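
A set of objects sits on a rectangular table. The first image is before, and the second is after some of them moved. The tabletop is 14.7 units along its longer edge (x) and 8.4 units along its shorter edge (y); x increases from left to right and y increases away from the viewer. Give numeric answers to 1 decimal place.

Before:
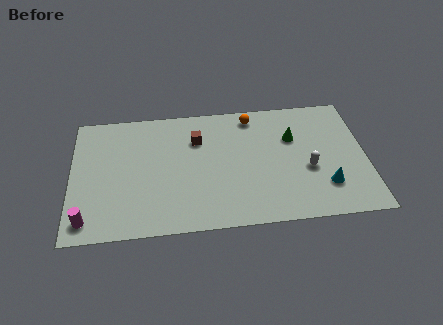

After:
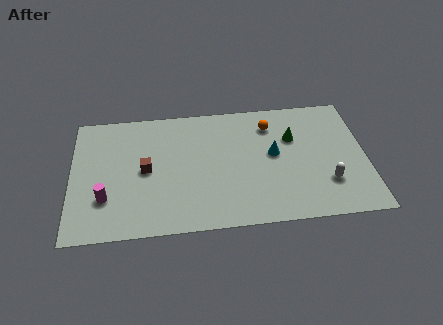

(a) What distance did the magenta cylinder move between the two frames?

1.6

The magenta cylinder moved from about (0.8, 1.2) to (1.7, 2.5), a distance of √(0.9² + 1.3²) ≈ 1.6.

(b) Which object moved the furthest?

the cyan cone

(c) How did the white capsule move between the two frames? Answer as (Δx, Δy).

(0.9, -1.0)

The white capsule started near (11.8, 3.4) and ended near (12.7, 2.4).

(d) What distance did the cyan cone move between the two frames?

3.5

The cyan cone was near (12.6, 2.2) before and (10.1, 4.6) after, so it travelled √(2.5² + 2.4²) ≈ 3.5 units.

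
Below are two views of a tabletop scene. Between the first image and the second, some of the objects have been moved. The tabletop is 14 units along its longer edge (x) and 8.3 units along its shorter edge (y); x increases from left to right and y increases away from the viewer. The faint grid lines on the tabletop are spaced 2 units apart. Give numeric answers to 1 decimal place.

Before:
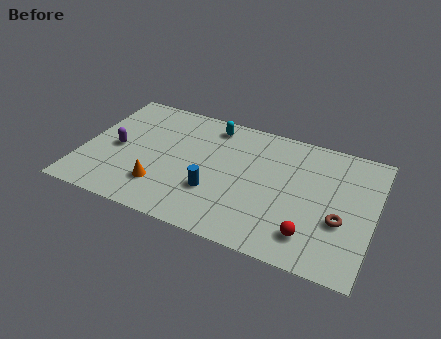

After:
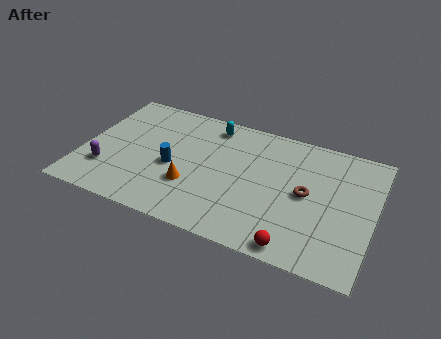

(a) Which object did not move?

the cyan capsule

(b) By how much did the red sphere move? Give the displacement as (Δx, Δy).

(-0.6, -0.9)

The red sphere started near (11.2, 1.7) and ended near (10.6, 0.8).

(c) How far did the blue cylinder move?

2.3

The blue cylinder moved from about (6.5, 2.7) to (4.4, 3.6), a distance of √(2.1² + 0.9²) ≈ 2.3.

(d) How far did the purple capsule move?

1.6

From (1.6, 3.9) to (1.3, 2.3), the purple capsule covered √(0.3² + 1.6²) ≈ 1.6 units.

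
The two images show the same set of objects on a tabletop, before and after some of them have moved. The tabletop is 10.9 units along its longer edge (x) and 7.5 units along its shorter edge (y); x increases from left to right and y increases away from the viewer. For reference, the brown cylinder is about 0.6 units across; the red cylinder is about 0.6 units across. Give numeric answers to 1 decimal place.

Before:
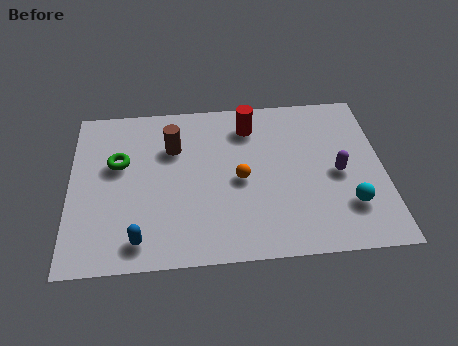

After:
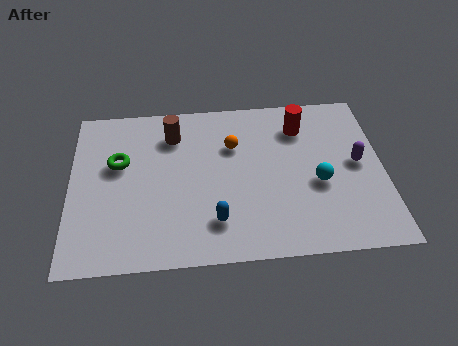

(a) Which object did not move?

the green torus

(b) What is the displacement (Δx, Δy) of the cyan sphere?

(-1.0, 1.1)

From the two frames, the cyan sphere sits at roughly (9.6, 2.0) before and (8.6, 3.1) after.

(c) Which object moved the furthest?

the blue capsule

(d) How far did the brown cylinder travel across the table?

0.6

From (3.6, 5.2) to (3.6, 5.8), the brown cylinder covered √(0.0² + 0.6²) ≈ 0.6 units.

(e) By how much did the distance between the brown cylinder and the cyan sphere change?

-1.1

Before: roughly 6.8 units apart; after: 5.7. That's 1.1 units closer together.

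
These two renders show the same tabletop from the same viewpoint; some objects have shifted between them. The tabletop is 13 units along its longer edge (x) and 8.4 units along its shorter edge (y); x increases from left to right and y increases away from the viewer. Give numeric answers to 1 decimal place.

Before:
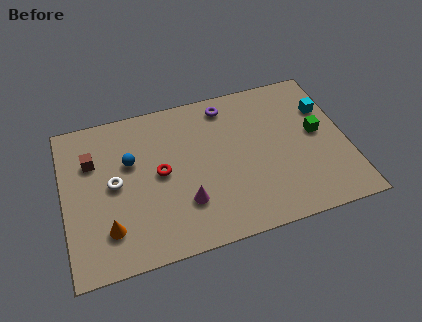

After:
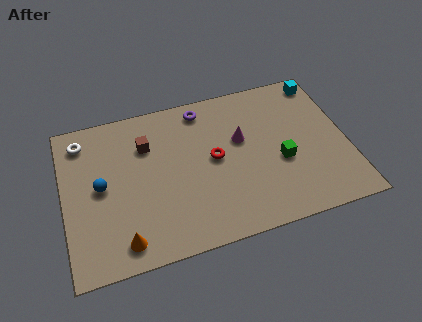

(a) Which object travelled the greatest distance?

the magenta cone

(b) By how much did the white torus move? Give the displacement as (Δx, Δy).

(-1.3, 2.7)

The white torus was at about (2.3, 4.3) and moved to about (1.0, 7.0).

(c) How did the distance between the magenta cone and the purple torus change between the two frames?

-2.6

They were about 5.3 units apart before and 2.7 after — 2.6 units closer together.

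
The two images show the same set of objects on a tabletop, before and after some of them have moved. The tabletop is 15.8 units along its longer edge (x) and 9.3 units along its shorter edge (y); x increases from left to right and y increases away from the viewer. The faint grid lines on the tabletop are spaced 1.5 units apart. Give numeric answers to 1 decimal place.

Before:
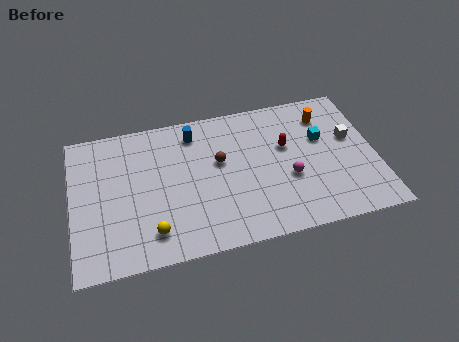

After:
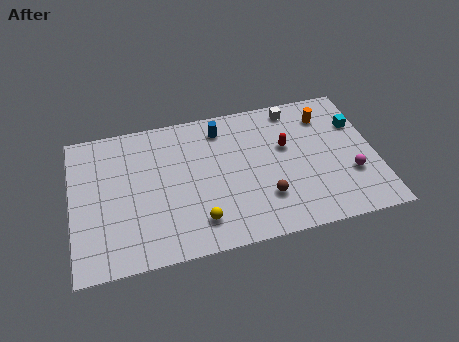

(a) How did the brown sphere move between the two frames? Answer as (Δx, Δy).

(2.2, -2.9)

From the two frames, the brown sphere sits at roughly (7.7, 5.5) before and (9.9, 2.6) after.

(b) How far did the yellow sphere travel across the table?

2.4

The yellow sphere moved from about (4.0, 1.8) to (6.4, 1.9), a distance of √(2.4² + 0.1²) ≈ 2.4.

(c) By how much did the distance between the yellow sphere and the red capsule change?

-2.1

Before: roughly 8.2 units apart; after: 6.1. That's 2.1 units closer together.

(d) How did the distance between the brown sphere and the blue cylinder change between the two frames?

+3.0

The distance was about 2.5 in the first image and 5.5 in the second, so they moved 3.0 units further apart.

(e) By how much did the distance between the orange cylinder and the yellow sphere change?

-2.1

The distance was about 10.9 in the first image and 8.8 in the second, so they moved 2.1 units closer together.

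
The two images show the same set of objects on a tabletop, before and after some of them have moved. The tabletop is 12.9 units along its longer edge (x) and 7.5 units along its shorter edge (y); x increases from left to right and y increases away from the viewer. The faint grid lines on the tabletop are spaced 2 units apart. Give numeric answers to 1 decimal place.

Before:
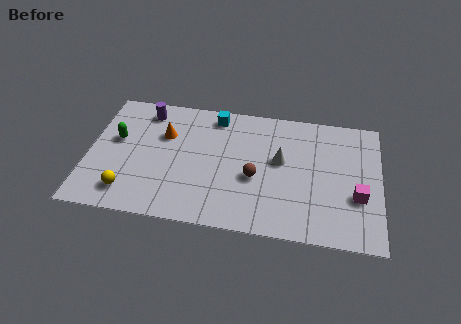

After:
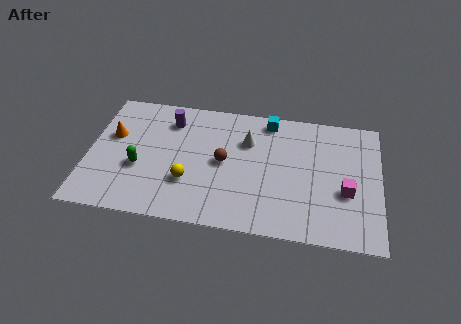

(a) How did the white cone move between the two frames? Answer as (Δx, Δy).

(-1.5, 0.9)

The white cone was at about (8.5, 4.3) and moved to about (7.0, 5.2).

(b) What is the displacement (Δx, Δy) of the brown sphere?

(-1.4, 0.7)

From the two frames, the brown sphere sits at roughly (7.4, 3.1) before and (6.0, 3.8) after.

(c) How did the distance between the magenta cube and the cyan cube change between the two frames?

-2.3

Before: roughly 7.4 units apart; after: 5.1. That's 2.3 units closer together.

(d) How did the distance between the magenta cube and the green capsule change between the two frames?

-1.7

Before: roughly 10.8 units apart; after: 9.1. That's 1.7 units closer together.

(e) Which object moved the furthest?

the yellow sphere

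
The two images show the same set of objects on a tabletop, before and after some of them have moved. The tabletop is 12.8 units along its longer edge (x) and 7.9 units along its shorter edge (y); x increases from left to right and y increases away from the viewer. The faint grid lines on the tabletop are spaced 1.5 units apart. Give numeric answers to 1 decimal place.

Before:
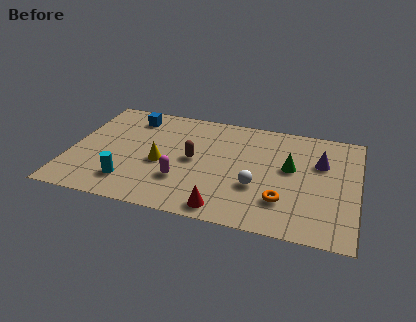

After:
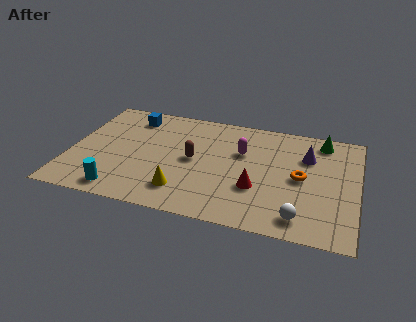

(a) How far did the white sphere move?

2.6

The white sphere was near (8.4, 2.8) before and (10.4, 1.2) after, so it travelled √(2.0² + 1.6²) ≈ 2.6 units.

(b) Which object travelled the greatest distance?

the magenta capsule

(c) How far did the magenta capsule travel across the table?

3.7

The magenta capsule moved from about (5.1, 2.4) to (7.6, 5.1), a distance of √(2.5² + 2.7²) ≈ 3.7.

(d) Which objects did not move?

the blue cube and the brown capsule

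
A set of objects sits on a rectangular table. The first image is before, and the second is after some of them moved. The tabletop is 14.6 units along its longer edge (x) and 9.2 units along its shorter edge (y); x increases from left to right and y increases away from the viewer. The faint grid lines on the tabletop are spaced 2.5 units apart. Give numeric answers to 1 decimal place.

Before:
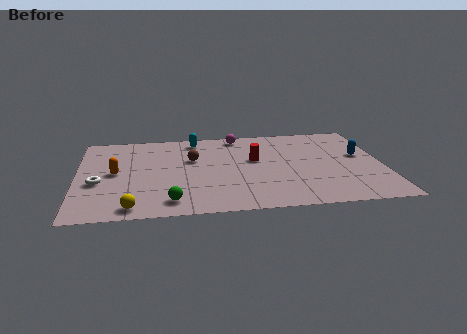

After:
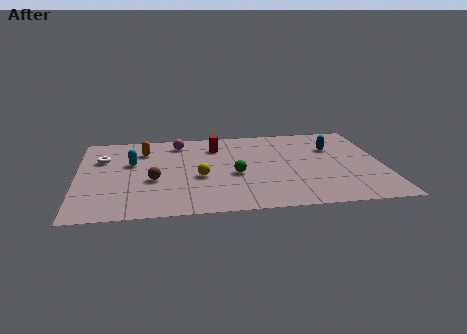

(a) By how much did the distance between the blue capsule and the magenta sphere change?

+1.0

They were about 6.5 units apart before and 7.5 after — 1.0 units further apart.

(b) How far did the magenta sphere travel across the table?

2.9

The magenta sphere moved from about (7.8, 8.2) to (4.9, 7.7), a distance of √(2.9² + 0.5²) ≈ 2.9.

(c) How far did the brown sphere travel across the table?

2.8

The brown sphere moved from about (5.5, 5.8) to (3.6, 3.7), a distance of √(1.9² + 2.1²) ≈ 2.8.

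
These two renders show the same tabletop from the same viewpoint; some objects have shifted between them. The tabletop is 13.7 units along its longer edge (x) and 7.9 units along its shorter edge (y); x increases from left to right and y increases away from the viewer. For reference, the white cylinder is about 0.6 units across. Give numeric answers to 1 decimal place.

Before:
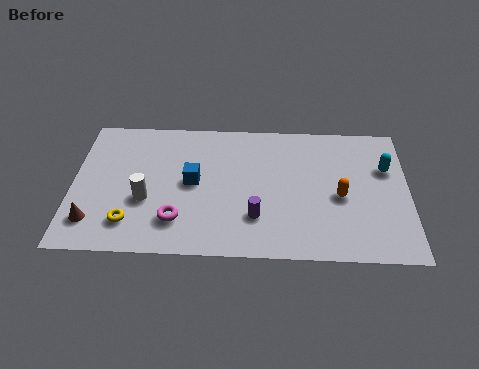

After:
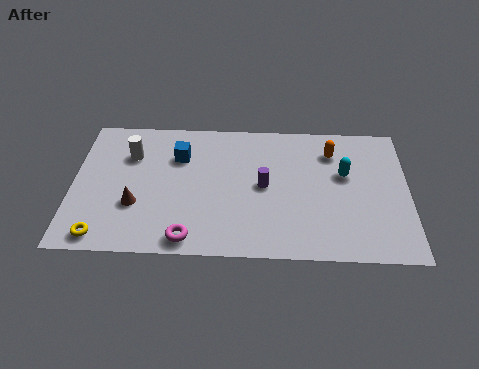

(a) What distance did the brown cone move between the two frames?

2.0

The brown cone moved from about (0.9, 1.7) to (2.6, 2.7), a distance of √(1.7² + 1.0²) ≈ 2.0.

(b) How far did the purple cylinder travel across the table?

1.8

From (7.5, 2.2) to (7.8, 4.0), the purple cylinder covered √(0.3² + 1.8²) ≈ 1.8 units.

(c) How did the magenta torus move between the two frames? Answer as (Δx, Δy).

(0.5, -1.0)

The magenta torus started near (4.3, 1.9) and ended near (4.8, 0.9).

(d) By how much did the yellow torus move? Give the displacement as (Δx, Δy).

(-1.1, -0.8)

From the two frames, the yellow torus sits at roughly (2.4, 1.7) before and (1.3, 0.9) after.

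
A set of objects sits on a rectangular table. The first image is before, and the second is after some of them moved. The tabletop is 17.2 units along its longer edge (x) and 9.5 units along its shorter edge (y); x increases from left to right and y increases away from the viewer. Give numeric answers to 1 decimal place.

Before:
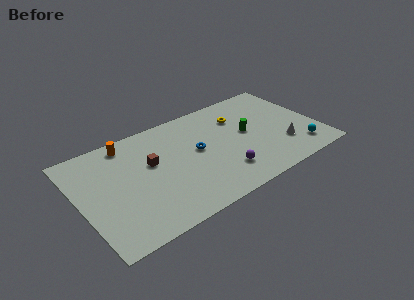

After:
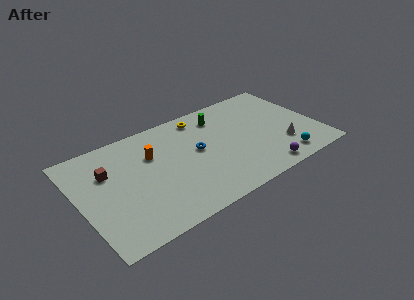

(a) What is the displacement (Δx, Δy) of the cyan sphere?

(-1.3, -0.4)

The cyan sphere was at about (15.5, 1.8) and moved to about (14.2, 1.4).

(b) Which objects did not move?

the blue torus and the white cone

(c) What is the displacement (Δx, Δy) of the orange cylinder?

(1.5, -1.9)

The orange cylinder was at about (3.9, 8.3) and moved to about (5.4, 6.4).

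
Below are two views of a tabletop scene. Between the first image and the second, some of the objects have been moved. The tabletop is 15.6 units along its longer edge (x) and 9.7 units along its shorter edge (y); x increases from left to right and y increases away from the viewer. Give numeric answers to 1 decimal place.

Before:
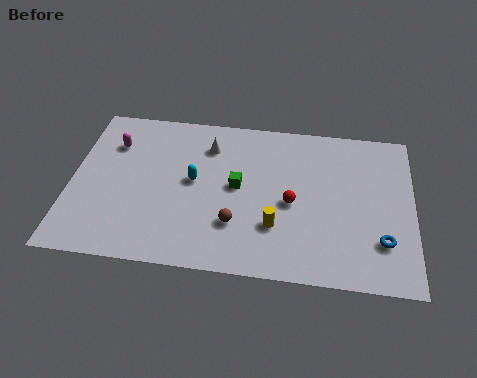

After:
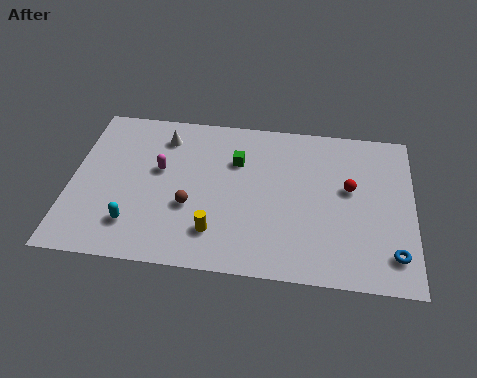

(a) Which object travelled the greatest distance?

the cyan capsule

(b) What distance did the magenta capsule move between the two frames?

2.6

The magenta capsule was near (1.8, 7.1) before and (4.0, 5.7) after, so it travelled √(2.2² + 1.4²) ≈ 2.6 units.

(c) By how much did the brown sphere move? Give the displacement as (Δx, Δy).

(-2.1, 0.8)

The brown sphere was at about (7.6, 2.8) and moved to about (5.5, 3.6).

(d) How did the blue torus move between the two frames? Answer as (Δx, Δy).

(0.5, -0.7)

The blue torus started near (14.2, 2.6) and ended near (14.7, 1.9).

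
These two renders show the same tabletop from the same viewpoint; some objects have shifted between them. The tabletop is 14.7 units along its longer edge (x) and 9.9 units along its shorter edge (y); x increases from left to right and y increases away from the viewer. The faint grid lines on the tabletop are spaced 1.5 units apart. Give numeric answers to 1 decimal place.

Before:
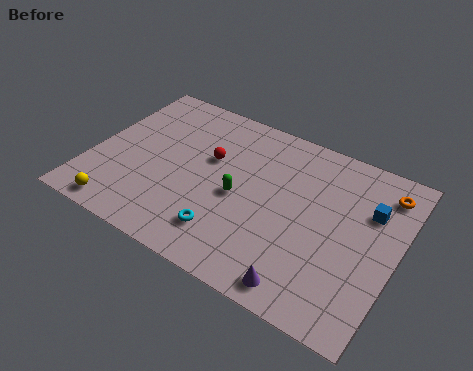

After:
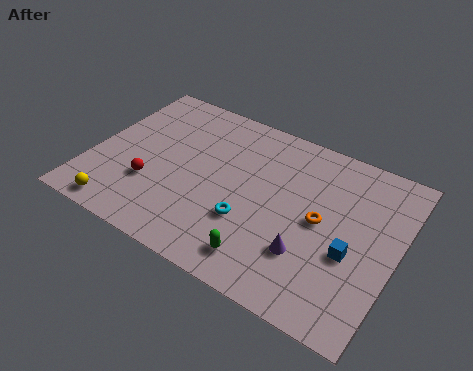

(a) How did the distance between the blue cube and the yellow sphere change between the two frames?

-1.5

They were about 12.6 units apart before and 11.1 after — 1.5 units closer together.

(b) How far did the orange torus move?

4.0

The orange torus was near (13.7, 8.1) before and (11.1, 5.0) after, so it travelled √(2.6² + 3.1²) ≈ 4.0 units.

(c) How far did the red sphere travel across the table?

3.8

The red sphere was near (5.5, 6.1) before and (3.1, 3.2) after, so it travelled √(2.4² + 2.9²) ≈ 3.8 units.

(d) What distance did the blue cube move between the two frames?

2.8

The blue cube was near (13.2, 6.7) before and (12.7, 3.9) after, so it travelled √(0.5² + 2.8²) ≈ 2.8 units.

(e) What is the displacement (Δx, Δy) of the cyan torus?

(0.9, 1.2)

The cyan torus started near (7.0, 2.1) and ended near (7.9, 3.3).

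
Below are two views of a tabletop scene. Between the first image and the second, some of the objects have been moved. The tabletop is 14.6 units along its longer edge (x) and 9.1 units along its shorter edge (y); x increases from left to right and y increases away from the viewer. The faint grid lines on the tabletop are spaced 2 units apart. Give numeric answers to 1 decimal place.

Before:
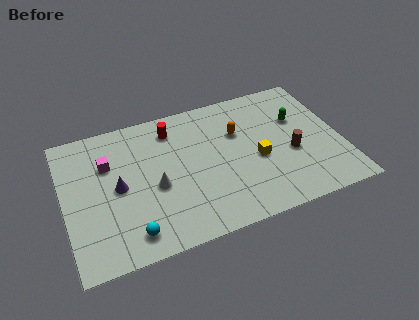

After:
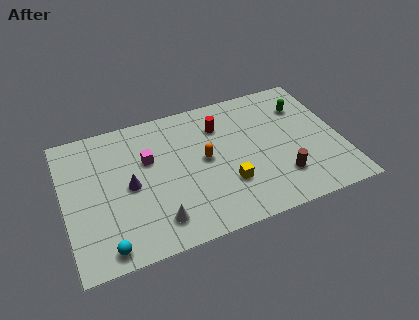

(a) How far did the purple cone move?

0.6

The purple cone was near (2.8, 4.5) before and (3.4, 4.4) after, so it travelled √(0.6² + 0.1²) ≈ 0.6 units.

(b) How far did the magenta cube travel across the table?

2.1

From (2.4, 6.2) to (4.5, 5.8), the magenta cube covered √(2.1² + 0.4²) ≈ 2.1 units.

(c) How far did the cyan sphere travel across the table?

1.4

From (3.2, 1.4) to (1.9, 1.0), the cyan sphere covered √(1.3² + 0.4²) ≈ 1.4 units.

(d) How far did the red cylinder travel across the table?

2.6

The red cylinder was near (5.9, 7.4) before and (8.4, 6.8) after, so it travelled √(2.5² + 0.6²) ≈ 2.6 units.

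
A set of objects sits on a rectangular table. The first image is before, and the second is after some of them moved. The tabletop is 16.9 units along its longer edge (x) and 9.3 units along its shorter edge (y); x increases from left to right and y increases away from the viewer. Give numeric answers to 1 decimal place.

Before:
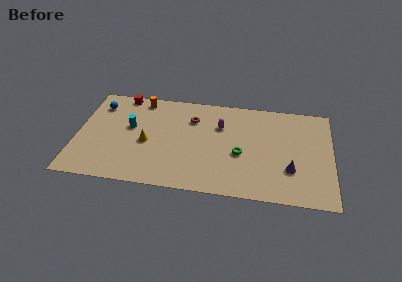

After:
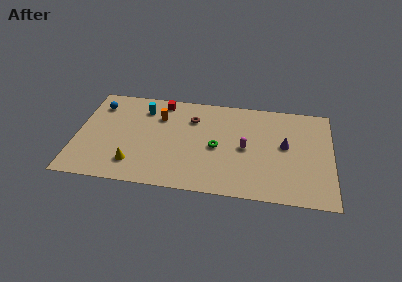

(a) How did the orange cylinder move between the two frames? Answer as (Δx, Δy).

(1.3, -1.5)

From the two frames, the orange cylinder sits at roughly (4.1, 8.2) before and (5.4, 6.7) after.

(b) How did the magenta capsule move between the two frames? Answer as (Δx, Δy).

(1.7, -1.9)

From the two frames, the magenta capsule sits at roughly (9.5, 6.4) before and (11.2, 4.5) after.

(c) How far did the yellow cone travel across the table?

2.2

The yellow cone was near (4.7, 4.1) before and (3.9, 2.0) after, so it travelled √(0.8² + 2.1²) ≈ 2.2 units.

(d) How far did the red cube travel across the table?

2.7

The red cube was near (2.8, 8.5) before and (5.5, 8.2) after, so it travelled √(2.7² + 0.3²) ≈ 2.7 units.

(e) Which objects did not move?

the blue sphere and the brown torus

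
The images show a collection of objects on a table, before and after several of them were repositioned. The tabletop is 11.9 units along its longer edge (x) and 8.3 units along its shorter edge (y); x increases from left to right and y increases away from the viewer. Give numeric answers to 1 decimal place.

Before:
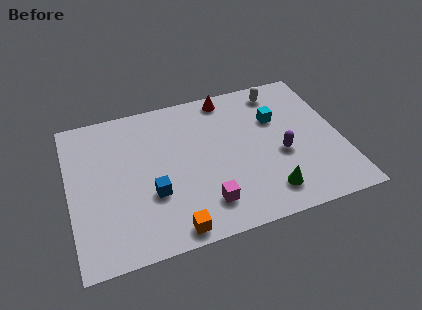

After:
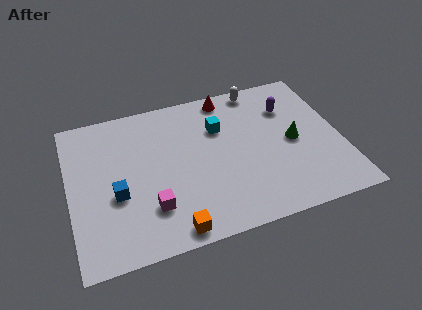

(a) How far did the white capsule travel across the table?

1.0

The white capsule was near (9.5, 7.1) before and (8.6, 7.5) after, so it travelled √(0.9² + 0.4²) ≈ 1.0 units.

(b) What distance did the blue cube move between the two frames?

1.6

From (3.5, 2.9) to (2.0, 3.3), the blue cube covered √(1.5² + 0.4²) ≈ 1.6 units.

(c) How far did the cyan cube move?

2.5

The cyan cube moved from about (9.2, 5.5) to (6.7, 5.7), a distance of √(2.5² + 0.2²) ≈ 2.5.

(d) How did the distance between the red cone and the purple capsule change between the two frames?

-1.5

They were about 4.5 units apart before and 3.0 after — 1.5 units closer together.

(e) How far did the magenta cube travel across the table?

2.4

From (5.7, 1.7) to (3.4, 2.2), the magenta cube covered √(2.3² + 0.5²) ≈ 2.4 units.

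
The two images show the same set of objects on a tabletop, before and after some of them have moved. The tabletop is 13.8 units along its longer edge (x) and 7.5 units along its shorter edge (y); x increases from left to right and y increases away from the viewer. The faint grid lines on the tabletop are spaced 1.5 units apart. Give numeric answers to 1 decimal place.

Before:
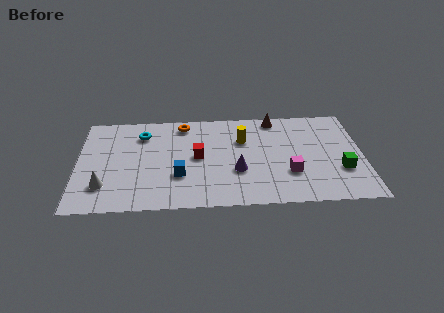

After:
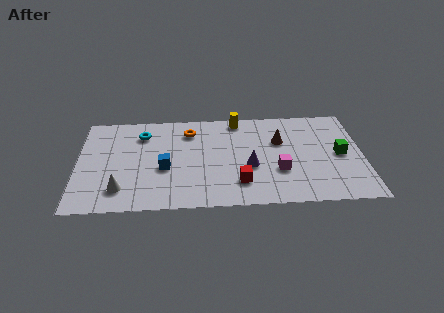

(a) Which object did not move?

the cyan torus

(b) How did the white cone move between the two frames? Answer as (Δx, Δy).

(0.8, -0.3)

From the two frames, the white cone sits at roughly (1.3, 1.9) before and (2.1, 1.6) after.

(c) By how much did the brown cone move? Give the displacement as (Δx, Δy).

(0.2, -1.8)

From the two frames, the brown cone sits at roughly (9.6, 6.7) before and (9.8, 4.9) after.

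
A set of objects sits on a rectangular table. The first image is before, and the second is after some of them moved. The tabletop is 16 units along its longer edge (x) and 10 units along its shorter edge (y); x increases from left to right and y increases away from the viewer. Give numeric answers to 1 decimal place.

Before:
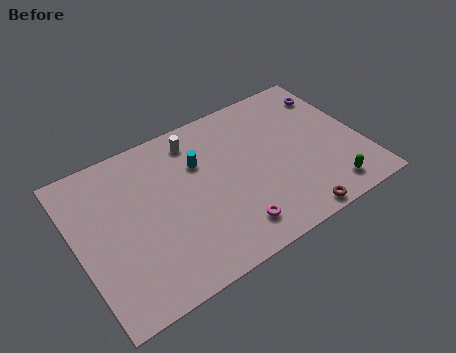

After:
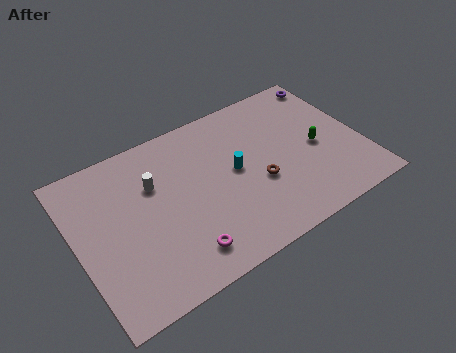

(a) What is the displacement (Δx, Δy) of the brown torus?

(-1.4, 3.1)

The brown torus was at about (11.4, 0.8) and moved to about (10.0, 3.9).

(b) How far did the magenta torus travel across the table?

2.8

The magenta torus moved from about (8.1, 1.8) to (5.3, 1.8), a distance of √(2.8² + 0.0²) ≈ 2.8.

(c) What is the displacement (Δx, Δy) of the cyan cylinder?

(1.8, -1.5)

The cyan cylinder started near (7.1, 6.8) and ended near (8.9, 5.3).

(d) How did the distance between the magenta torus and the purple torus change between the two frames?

+2.9

The distance was about 9.2 in the first image and 12.1 in the second, so they moved 2.9 units further apart.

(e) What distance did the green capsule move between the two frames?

3.1

The green capsule was near (13.6, 1.5) before and (13.5, 4.6) after, so it travelled √(0.1² + 3.1²) ≈ 3.1 units.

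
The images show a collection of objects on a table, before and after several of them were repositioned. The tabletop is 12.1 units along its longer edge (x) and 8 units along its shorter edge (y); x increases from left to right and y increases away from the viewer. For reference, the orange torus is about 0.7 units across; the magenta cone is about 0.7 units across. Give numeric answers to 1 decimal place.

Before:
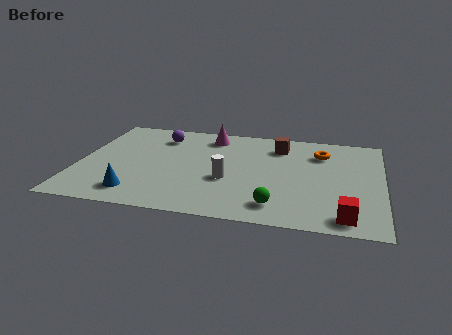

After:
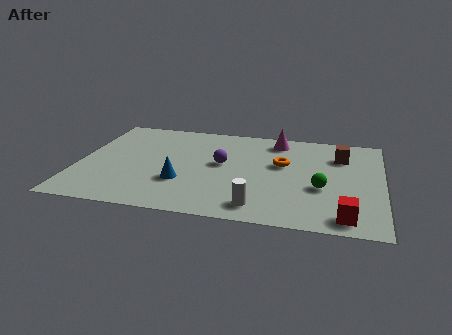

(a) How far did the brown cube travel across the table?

2.5

From (7.9, 6.3) to (10.4, 5.9), the brown cube covered √(2.5² + 0.4²) ≈ 2.5 units.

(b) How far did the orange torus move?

1.9

From (9.6, 6.0) to (8.1, 4.8), the orange torus covered √(1.5² + 1.2²) ≈ 1.9 units.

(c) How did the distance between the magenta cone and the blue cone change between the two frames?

-0.4

They were about 5.9 units apart before and 5.5 after — 0.4 units closer together.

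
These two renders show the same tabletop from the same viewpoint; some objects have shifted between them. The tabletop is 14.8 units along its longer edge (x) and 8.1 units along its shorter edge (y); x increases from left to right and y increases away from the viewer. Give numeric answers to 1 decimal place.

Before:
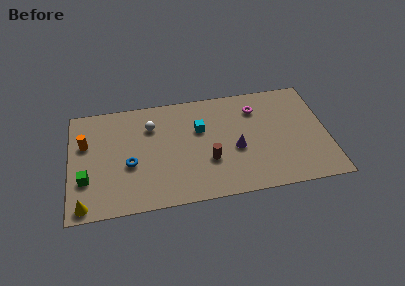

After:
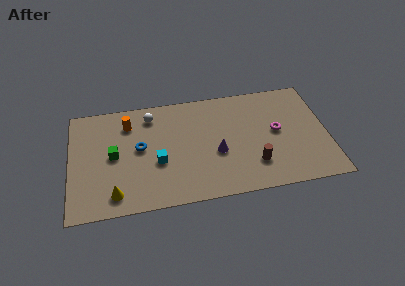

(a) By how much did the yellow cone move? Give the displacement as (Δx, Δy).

(1.7, 0.5)

The yellow cone started near (0.8, 0.8) and ended near (2.5, 1.3).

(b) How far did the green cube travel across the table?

2.2

From (0.9, 2.6) to (2.5, 4.1), the green cube covered √(1.6² + 1.5²) ≈ 2.2 units.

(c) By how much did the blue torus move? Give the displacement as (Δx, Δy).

(0.6, 1.1)

From the two frames, the blue torus sits at roughly (3.4, 3.3) before and (4.0, 4.4) after.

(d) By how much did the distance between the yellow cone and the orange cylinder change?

+0.7

Before: roughly 4.4 units apart; after: 5.1. That's 0.7 units further apart.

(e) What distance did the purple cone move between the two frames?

1.1

The purple cone was near (9.5, 3.4) before and (8.4, 3.3) after, so it travelled √(1.1² + 0.1²) ≈ 1.1 units.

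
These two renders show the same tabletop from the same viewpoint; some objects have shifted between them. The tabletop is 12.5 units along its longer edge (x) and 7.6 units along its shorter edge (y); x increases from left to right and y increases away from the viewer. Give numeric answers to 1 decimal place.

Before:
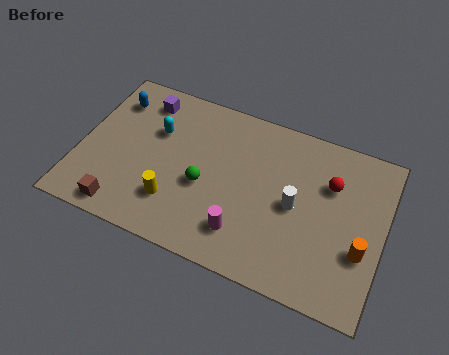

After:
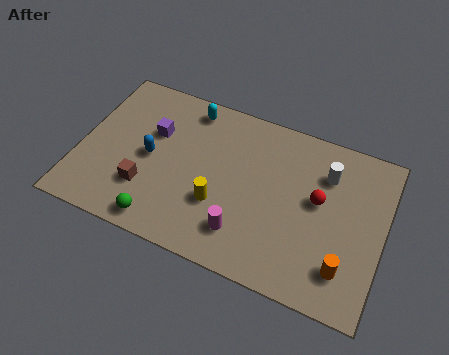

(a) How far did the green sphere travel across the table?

2.7

The green sphere moved from about (5.2, 3.2) to (3.7, 0.9), a distance of √(1.5² + 2.3²) ≈ 2.7.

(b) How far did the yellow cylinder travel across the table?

1.9

The yellow cylinder was near (4.1, 2.0) before and (5.9, 2.6) after, so it travelled √(1.8² + 0.6²) ≈ 1.9 units.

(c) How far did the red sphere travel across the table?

1.0

From (10.2, 5.2) to (9.8, 4.3), the red sphere covered √(0.4² + 0.9²) ≈ 1.0 units.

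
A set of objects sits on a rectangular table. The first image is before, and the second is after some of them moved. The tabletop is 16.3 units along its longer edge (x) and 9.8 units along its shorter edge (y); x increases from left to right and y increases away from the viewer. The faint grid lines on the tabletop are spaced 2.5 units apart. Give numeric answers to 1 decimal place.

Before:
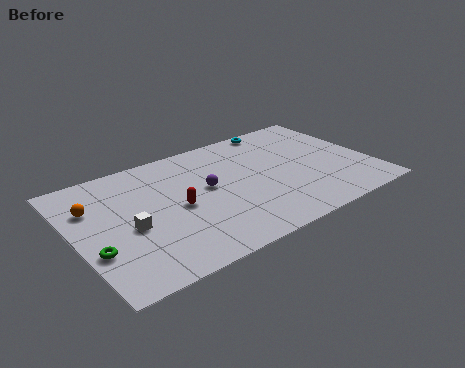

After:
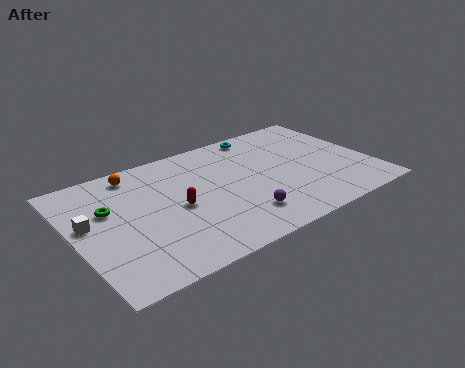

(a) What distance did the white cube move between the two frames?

2.4

From (2.8, 4.2) to (0.8, 5.6), the white cube covered √(2.0² + 1.4²) ≈ 2.4 units.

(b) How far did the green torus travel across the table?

3.1

The green torus was near (0.8, 3.3) before and (2.0, 6.2) after, so it travelled √(1.2² + 2.9²) ≈ 3.1 units.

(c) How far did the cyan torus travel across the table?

1.0

The cyan torus moved from about (12.0, 9.0) to (11.0, 8.8), a distance of √(1.0² + 0.2²) ≈ 1.0.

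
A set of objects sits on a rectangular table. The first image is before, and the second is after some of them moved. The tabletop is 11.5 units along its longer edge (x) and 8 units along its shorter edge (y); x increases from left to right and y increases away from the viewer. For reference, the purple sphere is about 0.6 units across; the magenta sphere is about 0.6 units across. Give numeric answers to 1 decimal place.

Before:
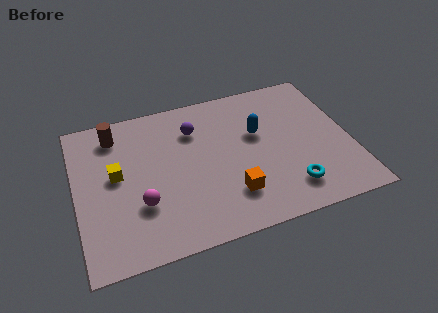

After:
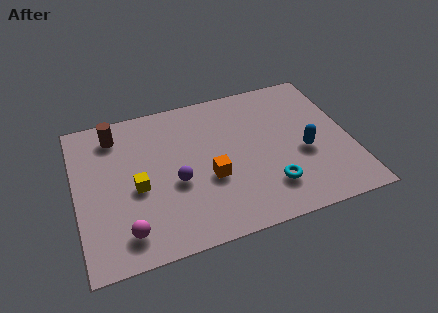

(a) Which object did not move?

the brown cylinder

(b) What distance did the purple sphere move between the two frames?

2.8

The purple sphere was near (5.1, 5.9) before and (4.1, 3.3) after, so it travelled √(1.0² + 2.6²) ≈ 2.8 units.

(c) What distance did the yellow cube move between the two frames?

1.2

From (1.7, 4.4) to (2.5, 3.5), the yellow cube covered √(0.8² + 0.9²) ≈ 1.2 units.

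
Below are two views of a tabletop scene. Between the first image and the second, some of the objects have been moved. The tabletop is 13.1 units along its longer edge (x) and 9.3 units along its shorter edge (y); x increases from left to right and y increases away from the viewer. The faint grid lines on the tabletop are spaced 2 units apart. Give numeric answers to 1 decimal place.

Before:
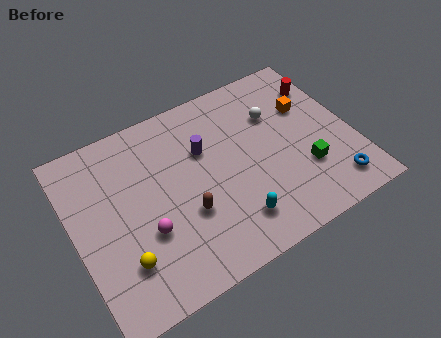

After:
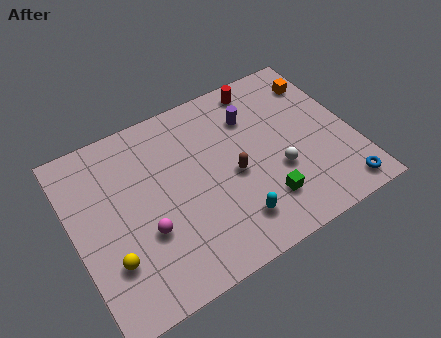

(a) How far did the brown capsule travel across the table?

2.6

From (5.0, 3.3) to (7.4, 4.2), the brown capsule covered √(2.4² + 0.9²) ≈ 2.6 units.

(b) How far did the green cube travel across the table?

2.2

From (10.6, 2.9) to (8.5, 2.2), the green cube covered √(2.1² + 0.7²) ≈ 2.2 units.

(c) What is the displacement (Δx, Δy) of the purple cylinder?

(2.4, 0.7)

The purple cylinder was at about (6.3, 6.1) and moved to about (8.7, 6.8).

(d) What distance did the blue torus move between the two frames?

0.5

From (11.7, 1.5) to (12.0, 1.1), the blue torus covered √(0.3² + 0.4²) ≈ 0.5 units.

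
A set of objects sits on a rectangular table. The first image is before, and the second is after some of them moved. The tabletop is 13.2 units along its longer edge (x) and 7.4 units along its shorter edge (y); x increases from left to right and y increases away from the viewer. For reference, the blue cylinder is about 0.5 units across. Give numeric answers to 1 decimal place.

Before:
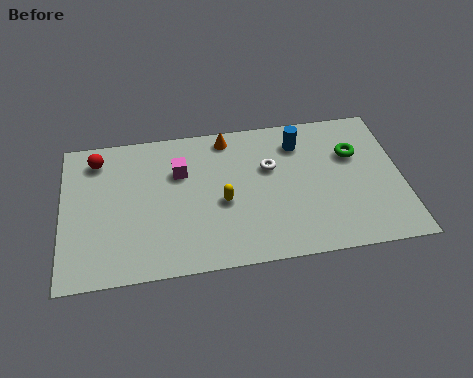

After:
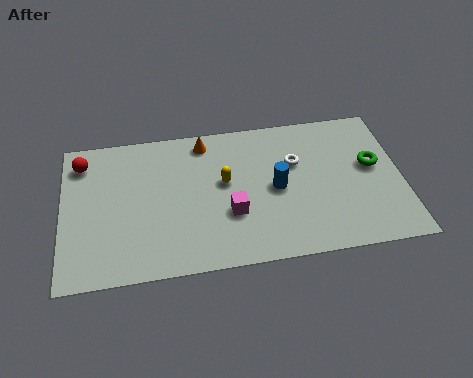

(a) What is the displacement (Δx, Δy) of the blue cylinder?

(-1.0, -2.2)

The blue cylinder was at about (9.3, 5.8) and moved to about (8.3, 3.6).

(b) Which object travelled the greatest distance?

the magenta cube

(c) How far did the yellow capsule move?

1.0

From (6.2, 3.2) to (6.3, 4.2), the yellow capsule covered √(0.1² + 1.0²) ≈ 1.0 units.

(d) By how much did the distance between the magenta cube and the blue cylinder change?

-2.7

The distance was about 4.8 in the first image and 2.1 in the second, so they moved 2.7 units closer together.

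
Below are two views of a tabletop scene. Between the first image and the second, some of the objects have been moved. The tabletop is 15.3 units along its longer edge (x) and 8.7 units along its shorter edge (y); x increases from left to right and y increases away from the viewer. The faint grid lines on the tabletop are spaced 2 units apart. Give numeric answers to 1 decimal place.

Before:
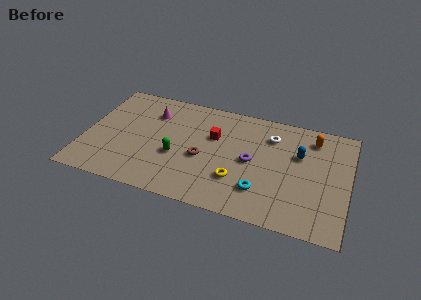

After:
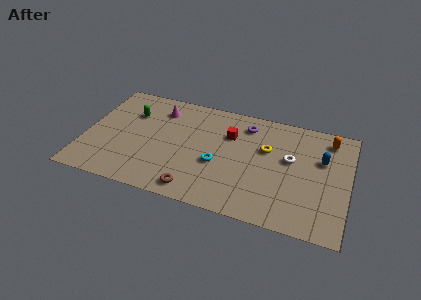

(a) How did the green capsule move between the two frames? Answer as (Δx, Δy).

(-2.9, 2.7)

From the two frames, the green capsule sits at roughly (5.4, 3.4) before and (2.5, 6.1) after.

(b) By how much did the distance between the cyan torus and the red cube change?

-2.0

The distance was about 4.5 in the first image and 2.5 in the second, so they moved 2.0 units closer together.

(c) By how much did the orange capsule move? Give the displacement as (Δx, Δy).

(0.9, 0.2)

The orange capsule was at about (13.1, 7.1) and moved to about (14.0, 7.3).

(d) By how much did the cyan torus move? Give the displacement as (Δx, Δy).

(-2.6, 1.3)

The cyan torus was at about (10.4, 2.2) and moved to about (7.8, 3.5).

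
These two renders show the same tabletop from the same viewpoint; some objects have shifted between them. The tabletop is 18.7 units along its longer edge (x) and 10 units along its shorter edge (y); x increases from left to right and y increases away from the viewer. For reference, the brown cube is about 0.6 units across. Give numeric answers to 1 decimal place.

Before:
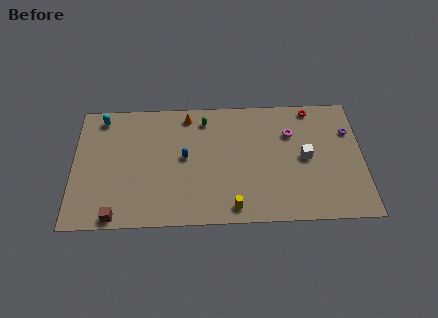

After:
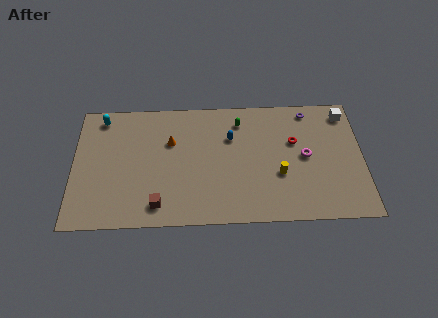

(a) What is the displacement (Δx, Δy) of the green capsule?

(2.3, -0.2)

The green capsule started near (8.5, 8.3) and ended near (10.8, 8.1).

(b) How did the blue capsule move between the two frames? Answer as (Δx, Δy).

(3.0, 1.5)

From the two frames, the blue capsule sits at roughly (7.2, 5.3) before and (10.2, 6.8) after.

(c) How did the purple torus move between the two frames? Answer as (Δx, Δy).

(-2.6, 1.8)

From the two frames, the purple torus sits at roughly (17.9, 7.0) before and (15.3, 8.8) after.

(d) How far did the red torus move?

3.0

The red torus moved from about (15.5, 9.0) to (14.3, 6.3), a distance of √(1.2² + 2.7²) ≈ 3.0.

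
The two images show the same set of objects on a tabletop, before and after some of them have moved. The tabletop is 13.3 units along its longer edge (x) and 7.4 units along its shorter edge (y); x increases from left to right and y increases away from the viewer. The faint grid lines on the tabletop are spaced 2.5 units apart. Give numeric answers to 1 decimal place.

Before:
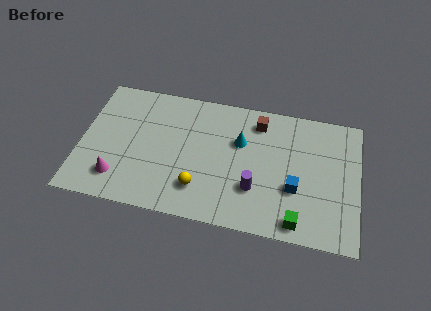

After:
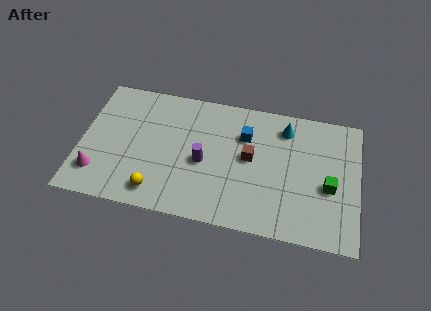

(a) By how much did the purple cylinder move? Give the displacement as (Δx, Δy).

(-2.5, 1.0)

From the two frames, the purple cylinder sits at roughly (8.4, 2.3) before and (5.9, 3.3) after.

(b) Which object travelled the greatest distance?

the blue cube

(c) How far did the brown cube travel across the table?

2.1

The brown cube moved from about (8.4, 6.1) to (8.1, 4.0), a distance of √(0.3² + 2.1²) ≈ 2.1.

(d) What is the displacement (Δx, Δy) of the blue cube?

(-2.5, 2.5)

The blue cube started near (10.3, 2.7) and ended near (7.8, 5.2).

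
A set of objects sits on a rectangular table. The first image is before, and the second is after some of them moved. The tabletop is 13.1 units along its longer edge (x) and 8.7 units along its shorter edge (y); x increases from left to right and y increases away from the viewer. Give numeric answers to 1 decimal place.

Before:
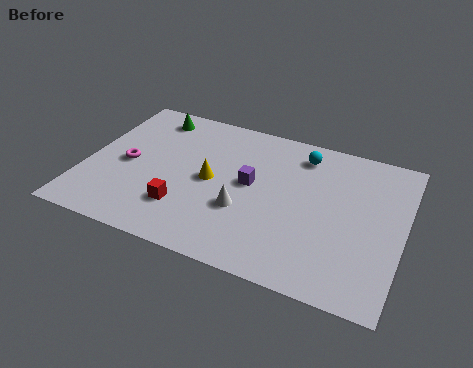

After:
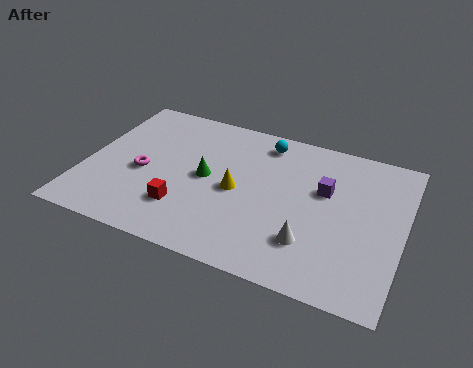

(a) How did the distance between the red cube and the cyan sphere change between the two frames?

-0.8

They were about 6.6 units apart before and 5.8 after — 0.8 units closer together.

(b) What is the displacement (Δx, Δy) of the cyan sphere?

(-1.6, 0.2)

From the two frames, the cyan sphere sits at roughly (8.7, 7.2) before and (7.1, 7.4) after.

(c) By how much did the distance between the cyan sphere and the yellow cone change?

-1.1

The distance was about 4.5 in the first image and 3.4 in the second, so they moved 1.1 units closer together.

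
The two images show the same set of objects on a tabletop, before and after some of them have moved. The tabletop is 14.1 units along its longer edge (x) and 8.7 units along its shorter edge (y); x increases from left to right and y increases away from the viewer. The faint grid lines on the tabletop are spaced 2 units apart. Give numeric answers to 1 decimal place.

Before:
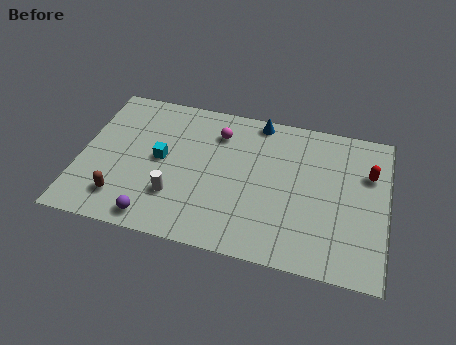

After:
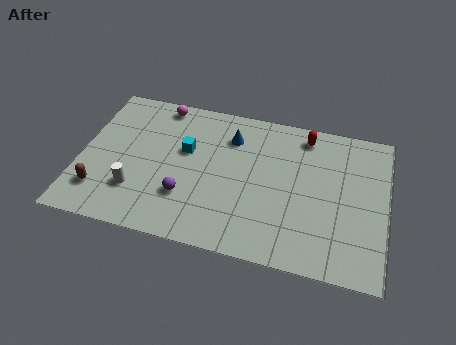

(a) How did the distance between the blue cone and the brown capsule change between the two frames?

-1.2

They were about 8.5 units apart before and 7.3 after — 1.2 units closer together.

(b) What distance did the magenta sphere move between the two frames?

3.0

The magenta sphere was near (6.2, 6.7) before and (3.4, 7.8) after, so it travelled √(2.8² + 1.1²) ≈ 3.0 units.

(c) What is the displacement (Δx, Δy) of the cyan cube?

(1.1, 0.8)

From the two frames, the cyan cube sits at roughly (3.7, 4.5) before and (4.8, 5.3) after.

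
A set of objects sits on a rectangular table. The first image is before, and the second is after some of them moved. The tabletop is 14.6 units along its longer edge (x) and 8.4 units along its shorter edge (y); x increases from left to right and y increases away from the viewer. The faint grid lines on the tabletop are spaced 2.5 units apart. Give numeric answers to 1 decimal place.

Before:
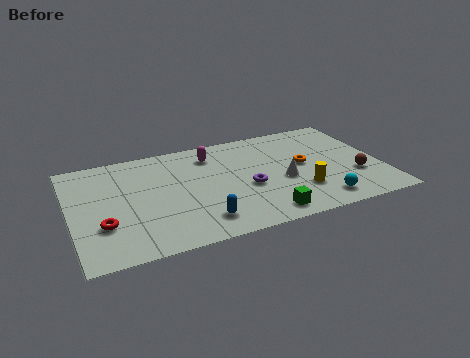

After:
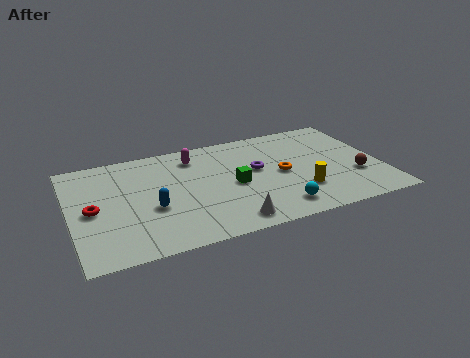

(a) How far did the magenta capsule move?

0.8

From (6.8, 6.7) to (6.0, 6.8), the magenta capsule covered √(0.8² + 0.1²) ≈ 0.8 units.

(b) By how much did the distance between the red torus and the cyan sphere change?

-1.3

The distance was about 10.1 in the first image and 8.8 in the second, so they moved 1.3 units closer together.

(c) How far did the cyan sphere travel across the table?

2.0

The cyan sphere moved from about (11.4, 1.3) to (9.4, 1.4), a distance of √(2.0² + 0.1²) ≈ 2.0.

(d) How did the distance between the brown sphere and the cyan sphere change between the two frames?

+1.7

They were about 2.4 units apart before and 4.1 after — 1.7 units further apart.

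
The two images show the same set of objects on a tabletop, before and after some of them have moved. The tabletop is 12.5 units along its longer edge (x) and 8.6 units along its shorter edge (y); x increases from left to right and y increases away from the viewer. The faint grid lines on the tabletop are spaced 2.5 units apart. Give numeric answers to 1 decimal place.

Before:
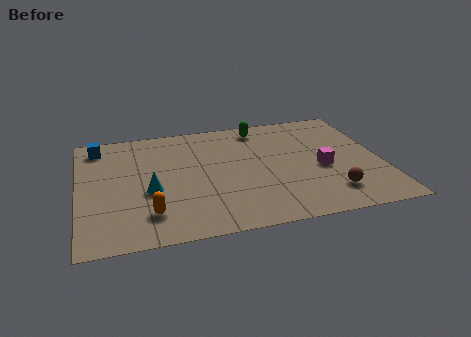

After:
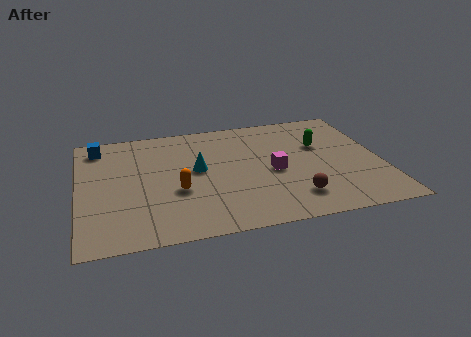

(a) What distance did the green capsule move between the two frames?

3.1

The green capsule was near (7.7, 7.4) before and (10.1, 5.5) after, so it travelled √(2.4² + 1.9²) ≈ 3.1 units.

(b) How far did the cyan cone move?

2.3

The cyan cone was near (2.9, 3.5) before and (4.9, 4.7) after, so it travelled √(2.0² + 1.2²) ≈ 2.3 units.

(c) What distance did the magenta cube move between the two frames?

2.0

The magenta cube moved from about (10.0, 3.7) to (8.0, 3.9), a distance of √(2.0² + 0.2²) ≈ 2.0.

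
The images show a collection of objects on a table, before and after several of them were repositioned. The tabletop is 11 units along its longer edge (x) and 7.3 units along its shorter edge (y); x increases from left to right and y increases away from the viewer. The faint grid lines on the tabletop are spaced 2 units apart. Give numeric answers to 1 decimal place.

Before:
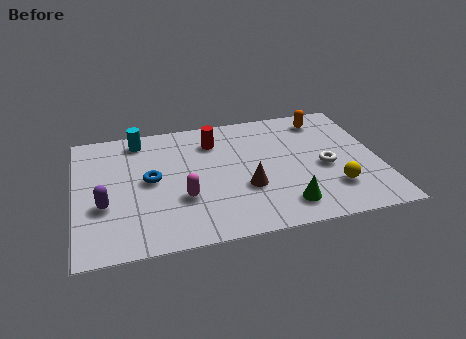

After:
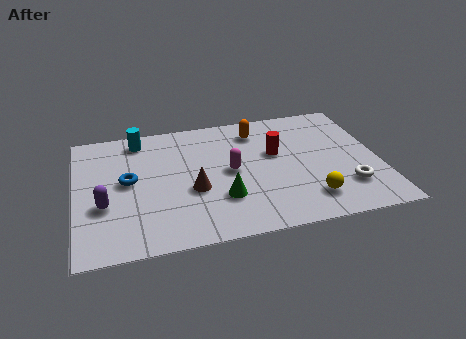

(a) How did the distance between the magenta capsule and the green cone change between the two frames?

-2.2

They were about 3.8 units apart before and 1.6 after — 2.2 units closer together.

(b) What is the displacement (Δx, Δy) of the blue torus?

(-0.8, 0.1)

The blue torus was at about (2.7, 3.8) and moved to about (1.9, 3.9).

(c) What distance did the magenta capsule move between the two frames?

2.2

The magenta capsule was near (3.8, 2.5) before and (5.6, 3.7) after, so it travelled √(1.8² + 1.2²) ≈ 2.2 units.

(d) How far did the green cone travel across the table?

2.4

The green cone was near (7.4, 1.3) before and (5.2, 2.2) after, so it travelled √(2.2² + 0.9²) ≈ 2.4 units.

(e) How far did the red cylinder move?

2.5

The red cylinder was near (5.1, 5.6) before and (7.3, 4.4) after, so it travelled √(2.2² + 1.2²) ≈ 2.5 units.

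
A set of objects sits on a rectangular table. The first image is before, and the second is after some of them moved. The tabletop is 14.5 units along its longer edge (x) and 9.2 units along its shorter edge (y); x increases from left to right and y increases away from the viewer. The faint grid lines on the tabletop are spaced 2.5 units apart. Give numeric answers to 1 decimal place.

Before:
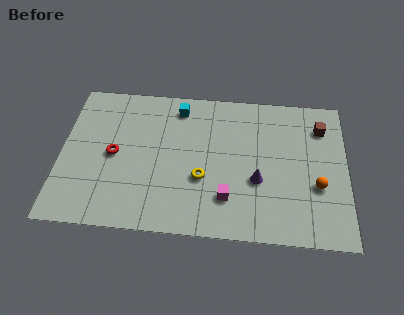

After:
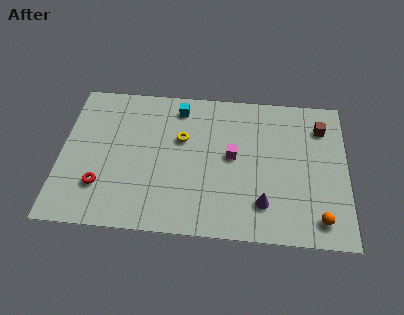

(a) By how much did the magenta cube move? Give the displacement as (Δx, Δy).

(0.2, 2.6)

From the two frames, the magenta cube sits at roughly (8.5, 2.3) before and (8.7, 4.9) after.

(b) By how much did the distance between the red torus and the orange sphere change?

+0.7

They were about 10.4 units apart before and 11.1 after — 0.7 units further apart.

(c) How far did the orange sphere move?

2.0

The orange sphere moved from about (13.0, 3.4) to (13.1, 1.4), a distance of √(0.1² + 2.0²) ≈ 2.0.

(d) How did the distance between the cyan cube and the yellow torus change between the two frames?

-2.6

The distance was about 4.6 in the first image and 2.0 in the second, so they moved 2.6 units closer together.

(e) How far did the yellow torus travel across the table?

2.6

The yellow torus was near (7.2, 3.4) before and (6.1, 5.8) after, so it travelled √(1.1² + 2.4²) ≈ 2.6 units.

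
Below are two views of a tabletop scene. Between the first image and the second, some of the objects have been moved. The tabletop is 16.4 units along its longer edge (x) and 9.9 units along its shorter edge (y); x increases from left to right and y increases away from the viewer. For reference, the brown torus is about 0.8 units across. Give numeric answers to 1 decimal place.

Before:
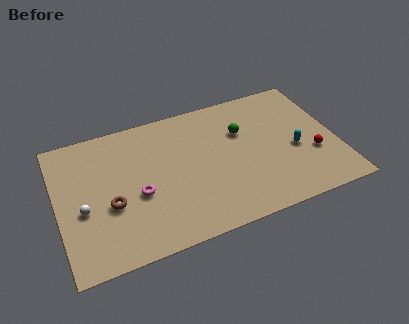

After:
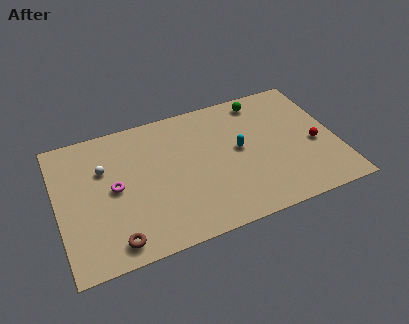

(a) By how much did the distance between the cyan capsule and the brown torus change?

-2.2

They were about 10.9 units apart before and 8.7 after — 2.2 units closer together.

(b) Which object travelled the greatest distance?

the cyan capsule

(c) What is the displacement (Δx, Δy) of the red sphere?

(0.2, 0.7)

The red sphere started near (14.9, 3.5) and ended near (15.1, 4.2).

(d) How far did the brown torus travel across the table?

2.6

The brown torus was near (3.0, 3.9) before and (3.0, 1.3) after, so it travelled √(0.0² + 2.6²) ≈ 2.6 units.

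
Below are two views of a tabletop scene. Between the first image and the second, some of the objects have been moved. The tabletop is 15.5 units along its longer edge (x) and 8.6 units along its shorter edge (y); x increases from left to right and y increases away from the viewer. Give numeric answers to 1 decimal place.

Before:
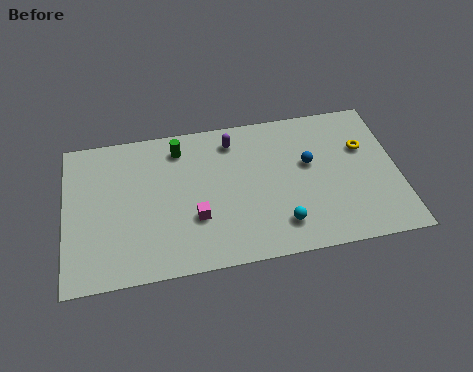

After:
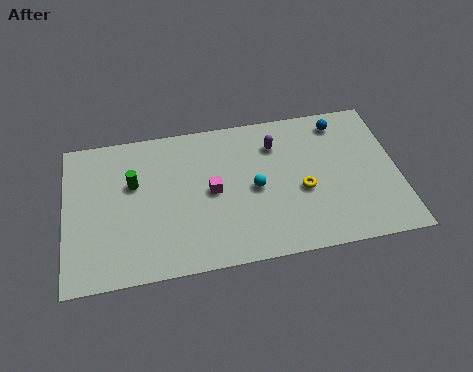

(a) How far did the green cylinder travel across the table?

2.8

The green cylinder moved from about (5.4, 7.1) to (3.2, 5.4), a distance of √(2.2² + 1.7²) ≈ 2.8.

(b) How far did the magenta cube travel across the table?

1.6

From (6.0, 2.9) to (6.8, 4.3), the magenta cube covered √(0.8² + 1.4²) ≈ 1.6 units.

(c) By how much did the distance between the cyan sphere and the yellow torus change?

-3.3

The distance was about 5.6 in the first image and 2.3 in the second, so they moved 3.3 units closer together.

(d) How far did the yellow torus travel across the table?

3.6

The yellow torus was near (14.0, 5.6) before and (11.0, 3.6) after, so it travelled √(3.0² + 2.0²) ≈ 3.6 units.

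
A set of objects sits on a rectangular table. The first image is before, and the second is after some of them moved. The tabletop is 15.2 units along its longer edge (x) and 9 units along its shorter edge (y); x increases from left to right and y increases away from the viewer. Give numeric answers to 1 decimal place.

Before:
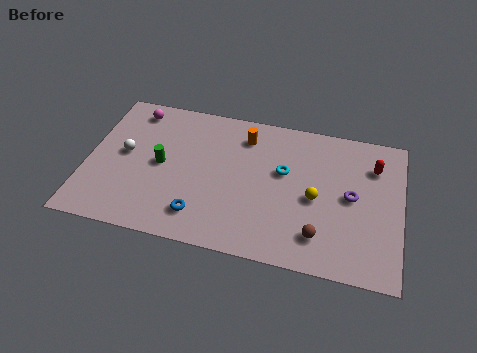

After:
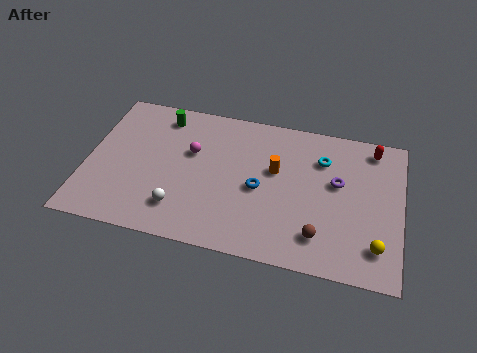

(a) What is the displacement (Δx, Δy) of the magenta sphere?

(3.0, -2.1)

The magenta sphere was at about (2.0, 7.7) and moved to about (5.0, 5.6).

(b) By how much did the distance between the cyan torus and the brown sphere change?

+0.7

Before: roughly 4.0 units apart; after: 4.7. That's 0.7 units further apart.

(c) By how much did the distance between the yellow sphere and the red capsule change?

+2.2

They were about 3.7 units apart before and 5.9 after — 2.2 units further apart.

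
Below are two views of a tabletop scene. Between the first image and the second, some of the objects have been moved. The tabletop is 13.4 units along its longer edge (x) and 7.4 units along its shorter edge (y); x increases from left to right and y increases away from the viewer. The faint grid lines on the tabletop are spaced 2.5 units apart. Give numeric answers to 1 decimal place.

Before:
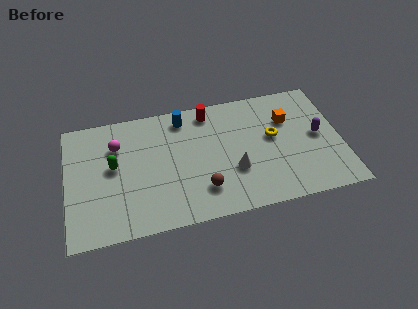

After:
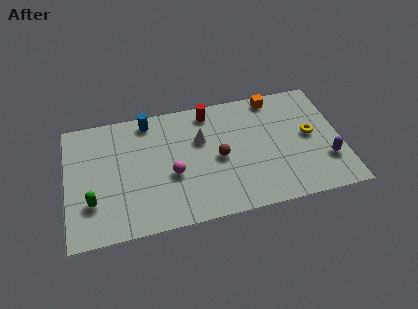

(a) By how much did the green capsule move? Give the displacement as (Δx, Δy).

(-1.1, -1.9)

From the two frames, the green capsule sits at roughly (2.3, 4.1) before and (1.2, 2.2) after.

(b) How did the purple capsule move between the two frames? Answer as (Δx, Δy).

(0.3, -1.6)

The purple capsule started near (12.3, 3.8) and ended near (12.6, 2.2).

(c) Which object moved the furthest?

the magenta sphere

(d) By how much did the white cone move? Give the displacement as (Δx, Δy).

(-1.5, 2.2)

From the two frames, the white cone sits at roughly (8.1, 2.6) before and (6.6, 4.8) after.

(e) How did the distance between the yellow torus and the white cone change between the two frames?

+2.8

Before: roughly 2.6 units apart; after: 5.4. That's 2.8 units further apart.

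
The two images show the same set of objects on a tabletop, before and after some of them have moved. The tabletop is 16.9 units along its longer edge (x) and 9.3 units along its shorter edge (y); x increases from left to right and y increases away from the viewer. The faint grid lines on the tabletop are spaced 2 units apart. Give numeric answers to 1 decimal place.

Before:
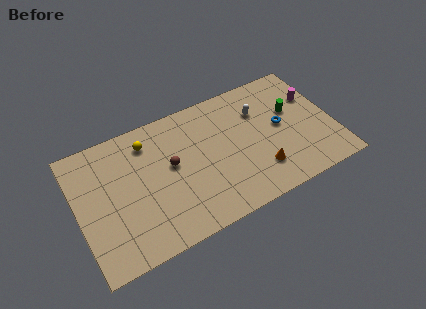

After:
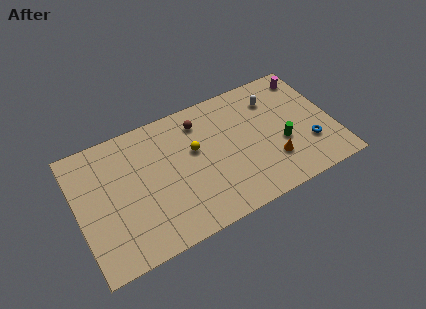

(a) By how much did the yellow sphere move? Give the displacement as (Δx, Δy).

(2.9, -1.9)

The yellow sphere started near (4.9, 7.5) and ended near (7.8, 5.6).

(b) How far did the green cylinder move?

2.3

The green cylinder moved from about (14.4, 5.7) to (13.4, 3.6), a distance of √(1.0² + 2.1²) ≈ 2.3.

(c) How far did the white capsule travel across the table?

1.1

The white capsule was near (12.3, 6.6) before and (13.3, 7.1) after, so it travelled √(1.0² + 0.5²) ≈ 1.1 units.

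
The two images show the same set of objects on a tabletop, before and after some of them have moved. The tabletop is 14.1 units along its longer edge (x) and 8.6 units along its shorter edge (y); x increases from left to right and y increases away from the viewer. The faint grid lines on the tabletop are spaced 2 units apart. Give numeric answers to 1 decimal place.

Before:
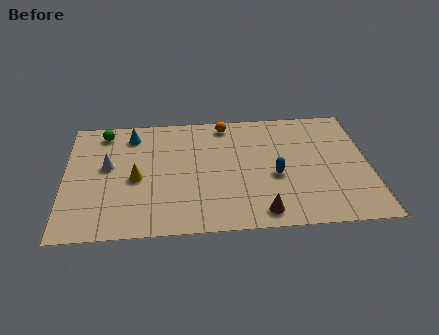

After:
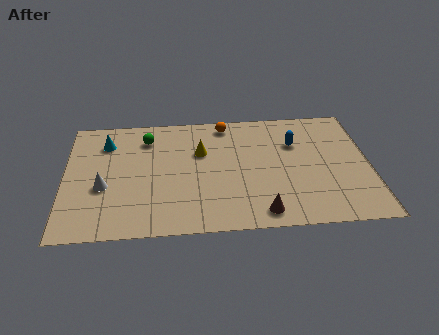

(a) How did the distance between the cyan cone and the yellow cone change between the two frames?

+1.3

The distance was about 3.2 in the first image and 4.5 in the second, so they moved 1.3 units further apart.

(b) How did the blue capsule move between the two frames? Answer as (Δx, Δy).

(1.0, 2.3)

The blue capsule was at about (9.7, 3.6) and moved to about (10.7, 5.9).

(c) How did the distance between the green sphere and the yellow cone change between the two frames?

-1.0

The distance was about 3.8 in the first image and 2.8 in the second, so they moved 1.0 units closer together.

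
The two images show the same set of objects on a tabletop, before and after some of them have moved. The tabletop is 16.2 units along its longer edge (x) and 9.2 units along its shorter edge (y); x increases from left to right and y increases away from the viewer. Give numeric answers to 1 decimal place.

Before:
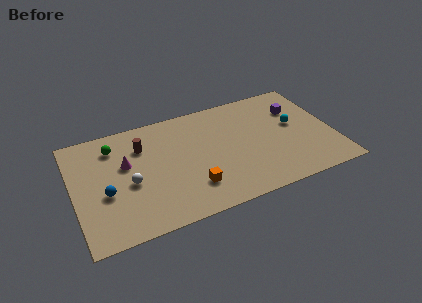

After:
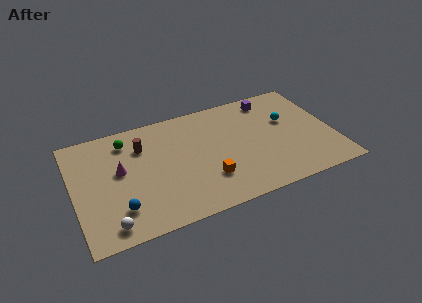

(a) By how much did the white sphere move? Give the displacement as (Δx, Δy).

(-1.5, -2.8)

From the two frames, the white sphere sits at roughly (3.4, 4.0) before and (1.9, 1.2) after.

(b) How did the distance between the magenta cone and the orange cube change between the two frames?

+0.8

Before: roughly 5.0 units apart; after: 5.8. That's 0.8 units further apart.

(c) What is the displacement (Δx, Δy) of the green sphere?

(0.8, 0.2)

The green sphere started near (2.7, 7.3) and ended near (3.5, 7.5).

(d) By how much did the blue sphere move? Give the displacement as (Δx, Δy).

(0.7, -1.5)

The blue sphere was at about (1.9, 3.7) and moved to about (2.6, 2.2).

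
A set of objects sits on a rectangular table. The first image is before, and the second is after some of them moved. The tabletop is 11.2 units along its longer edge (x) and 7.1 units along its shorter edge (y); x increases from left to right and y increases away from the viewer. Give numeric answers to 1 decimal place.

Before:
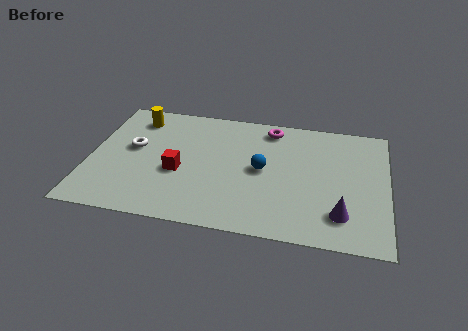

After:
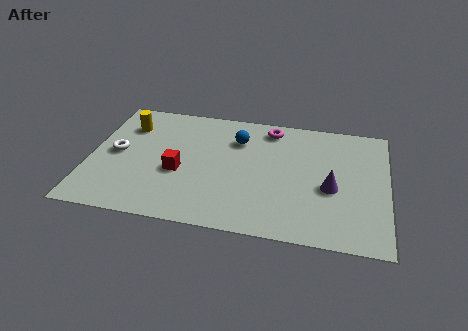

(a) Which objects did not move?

the red cube and the magenta torus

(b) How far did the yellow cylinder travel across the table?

0.6

From (1.6, 5.8) to (1.3, 5.3), the yellow cylinder covered √(0.3² + 0.5²) ≈ 0.6 units.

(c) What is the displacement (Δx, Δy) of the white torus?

(-0.6, -0.4)

The white torus was at about (1.6, 4.0) and moved to about (1.0, 3.6).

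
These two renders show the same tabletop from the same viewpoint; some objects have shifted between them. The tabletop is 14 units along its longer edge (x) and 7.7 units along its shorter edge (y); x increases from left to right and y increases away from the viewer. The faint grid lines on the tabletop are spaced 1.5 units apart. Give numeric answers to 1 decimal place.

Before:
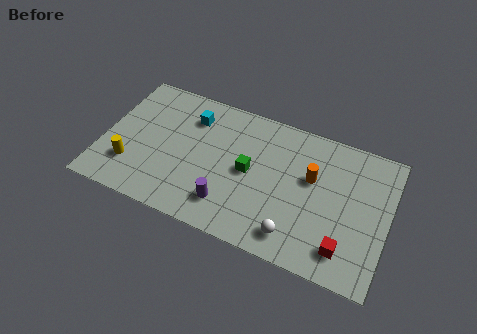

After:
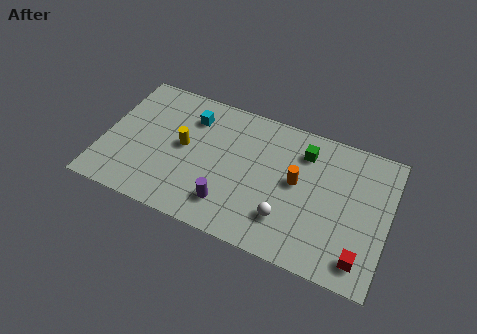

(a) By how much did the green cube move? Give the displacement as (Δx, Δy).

(2.5, 2.1)

The green cube was at about (7.2, 3.9) and moved to about (9.7, 6.0).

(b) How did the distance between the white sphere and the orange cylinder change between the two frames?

-1.2

Before: roughly 3.4 units apart; after: 2.2. That's 1.2 units closer together.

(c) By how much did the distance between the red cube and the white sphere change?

+1.4

Before: roughly 2.4 units apart; after: 3.8. That's 1.4 units further apart.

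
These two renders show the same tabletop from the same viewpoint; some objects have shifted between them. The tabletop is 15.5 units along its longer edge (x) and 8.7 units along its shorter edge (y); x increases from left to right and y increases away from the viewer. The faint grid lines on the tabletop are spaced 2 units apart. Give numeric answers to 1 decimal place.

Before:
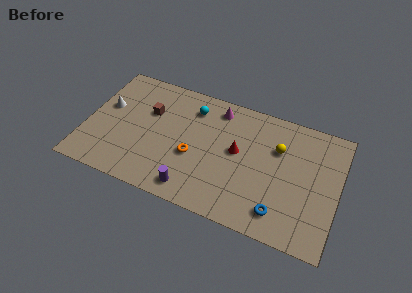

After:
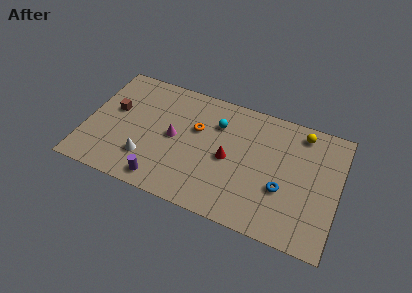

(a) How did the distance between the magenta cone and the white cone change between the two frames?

-4.5

The distance was about 7.1 in the first image and 2.6 in the second, so they moved 4.5 units closer together.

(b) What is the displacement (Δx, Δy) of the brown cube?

(-2.1, -0.6)

The brown cube started near (3.7, 5.7) and ended near (1.6, 5.1).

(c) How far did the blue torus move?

1.6

The blue torus moved from about (12.2, 1.6) to (12.2, 3.2), a distance of √(0.0² + 1.6²) ≈ 1.6.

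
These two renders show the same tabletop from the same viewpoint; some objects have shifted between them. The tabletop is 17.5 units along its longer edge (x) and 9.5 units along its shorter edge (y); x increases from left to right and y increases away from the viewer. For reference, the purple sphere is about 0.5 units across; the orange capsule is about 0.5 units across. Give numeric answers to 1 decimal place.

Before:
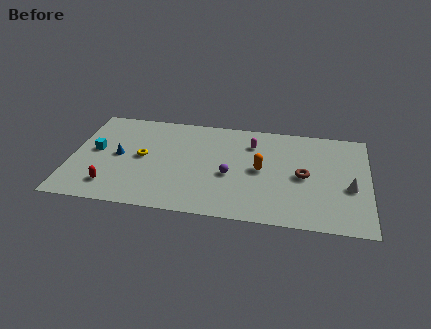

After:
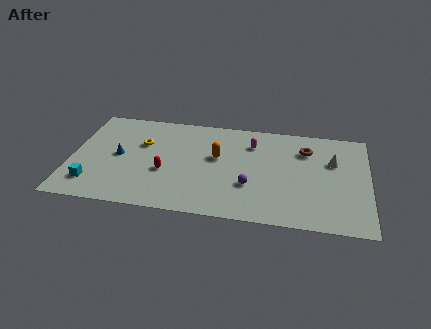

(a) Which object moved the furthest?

the red capsule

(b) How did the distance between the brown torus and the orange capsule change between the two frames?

+2.9

The distance was about 2.5 in the first image and 5.4 in the second, so they moved 2.9 units further apart.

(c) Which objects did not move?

the magenta capsule and the blue cone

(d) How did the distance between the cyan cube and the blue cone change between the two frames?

+1.7

Before: roughly 1.4 units apart; after: 3.1. That's 1.7 units further apart.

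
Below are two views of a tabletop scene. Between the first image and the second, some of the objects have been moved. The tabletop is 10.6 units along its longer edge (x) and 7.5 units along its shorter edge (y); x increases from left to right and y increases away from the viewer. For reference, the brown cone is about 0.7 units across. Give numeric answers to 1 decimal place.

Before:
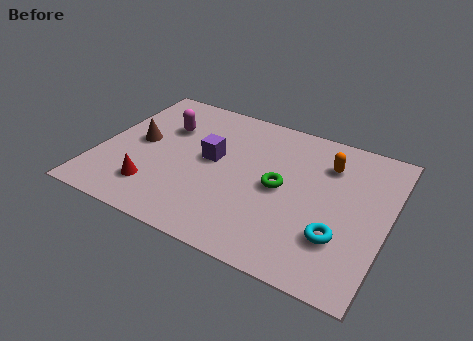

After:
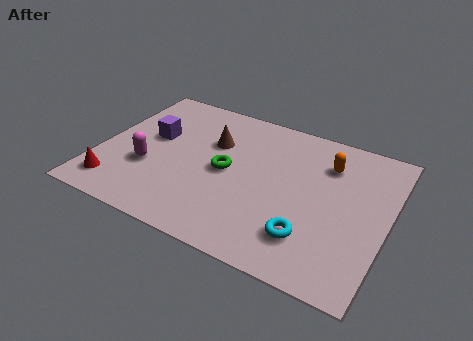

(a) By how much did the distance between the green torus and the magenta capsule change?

-1.7

They were about 4.7 units apart before and 3.0 after — 1.7 units closer together.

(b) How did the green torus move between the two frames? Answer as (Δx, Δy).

(-2.0, 0.0)

From the two frames, the green torus sits at roughly (6.7, 3.7) before and (4.7, 3.7) after.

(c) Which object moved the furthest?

the brown cone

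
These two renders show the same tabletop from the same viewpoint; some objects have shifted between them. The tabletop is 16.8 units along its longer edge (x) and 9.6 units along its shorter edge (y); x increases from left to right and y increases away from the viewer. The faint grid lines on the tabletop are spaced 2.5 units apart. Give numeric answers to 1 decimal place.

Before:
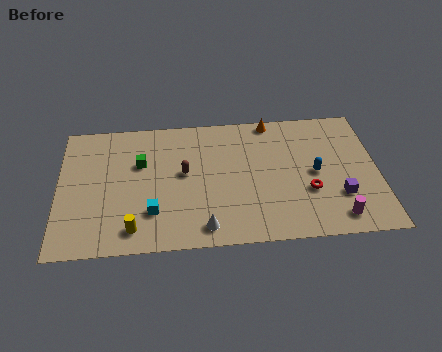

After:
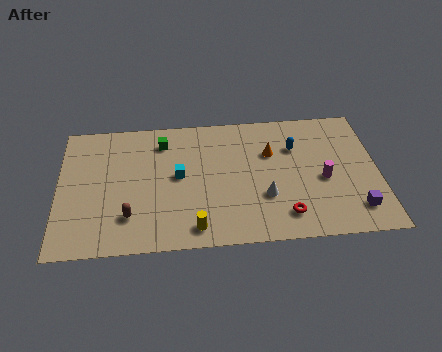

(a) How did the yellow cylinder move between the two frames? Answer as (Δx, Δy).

(3.2, -0.2)

From the two frames, the yellow cylinder sits at roughly (3.9, 1.5) before and (7.1, 1.3) after.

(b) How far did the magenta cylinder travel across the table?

2.9

The magenta cylinder moved from about (14.5, 1.4) to (13.9, 4.2), a distance of √(0.6² + 2.8²) ≈ 2.9.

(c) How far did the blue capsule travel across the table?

2.2

The blue capsule moved from about (13.5, 4.7) to (12.5, 6.7), a distance of √(1.0² + 2.0²) ≈ 2.2.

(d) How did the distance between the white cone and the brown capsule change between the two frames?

+3.0

They were about 4.1 units apart before and 7.1 after — 3.0 units further apart.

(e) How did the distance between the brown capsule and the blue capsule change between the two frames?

+2.9

They were about 6.9 units apart before and 9.8 after — 2.9 units further apart.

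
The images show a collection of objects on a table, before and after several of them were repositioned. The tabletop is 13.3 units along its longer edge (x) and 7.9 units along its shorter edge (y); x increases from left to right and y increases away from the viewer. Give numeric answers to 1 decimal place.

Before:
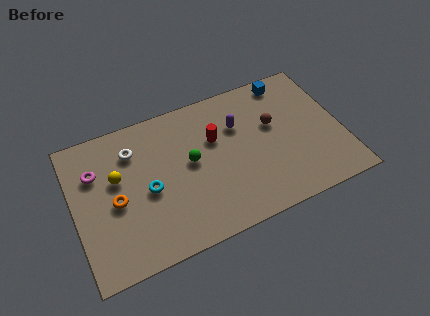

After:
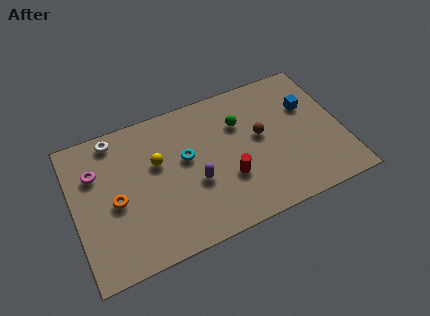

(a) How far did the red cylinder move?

2.4

From (7.1, 5.1) to (7.5, 2.7), the red cylinder covered √(0.4² + 2.4²) ≈ 2.4 units.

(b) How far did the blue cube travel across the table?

2.0

From (11.0, 7.0) to (11.8, 5.2), the blue cube covered √(0.8² + 1.8²) ≈ 2.0 units.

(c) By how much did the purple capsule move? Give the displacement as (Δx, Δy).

(-2.4, -2.3)

From the two frames, the purple capsule sits at roughly (8.3, 5.4) before and (5.9, 3.1) after.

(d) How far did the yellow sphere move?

2.0

The yellow sphere moved from about (2.2, 4.8) to (4.2, 4.9), a distance of √(2.0² + 0.1²) ≈ 2.0.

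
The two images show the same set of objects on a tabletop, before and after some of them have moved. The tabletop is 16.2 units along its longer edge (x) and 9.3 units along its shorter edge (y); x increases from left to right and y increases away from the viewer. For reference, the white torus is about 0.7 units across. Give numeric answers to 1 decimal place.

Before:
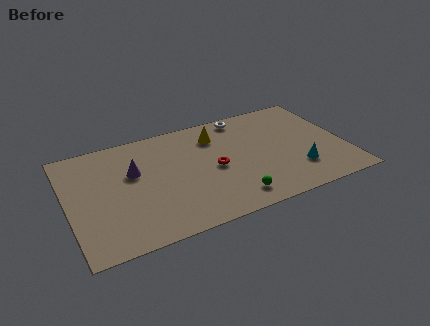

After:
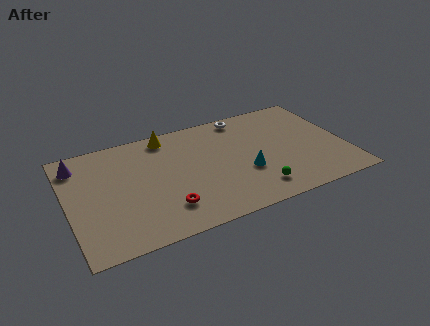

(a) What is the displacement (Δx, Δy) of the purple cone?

(-3.1, 1.8)

The purple cone was at about (3.9, 5.8) and moved to about (0.8, 7.6).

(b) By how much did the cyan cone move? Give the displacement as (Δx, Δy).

(-3.0, 0.9)

From the two frames, the cyan cone sits at roughly (13.2, 2.5) before and (10.2, 3.4) after.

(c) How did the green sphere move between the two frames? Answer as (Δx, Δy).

(1.4, 0.2)

From the two frames, the green sphere sits at roughly (9.2, 1.5) before and (10.6, 1.7) after.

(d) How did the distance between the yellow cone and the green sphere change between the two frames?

+2.2

The distance was about 5.7 in the first image and 7.9 in the second, so they moved 2.2 units further apart.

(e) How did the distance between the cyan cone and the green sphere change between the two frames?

-2.4

The distance was about 4.1 in the first image and 1.7 in the second, so they moved 2.4 units closer together.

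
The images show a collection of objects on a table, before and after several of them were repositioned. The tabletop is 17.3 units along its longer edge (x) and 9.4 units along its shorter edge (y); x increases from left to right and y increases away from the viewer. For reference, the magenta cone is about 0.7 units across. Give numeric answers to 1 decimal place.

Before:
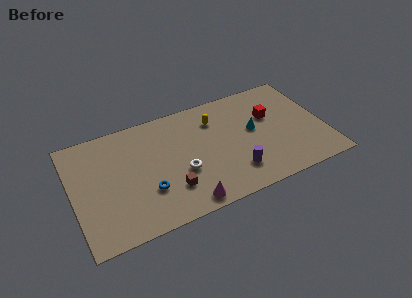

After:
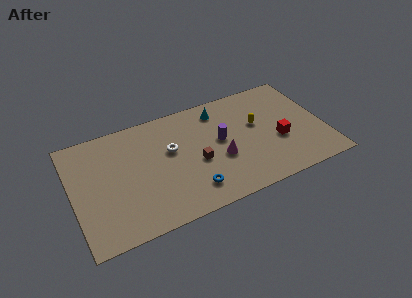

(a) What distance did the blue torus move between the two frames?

3.1

From (4.9, 3.0) to (7.8, 1.9), the blue torus covered √(2.9² + 1.1²) ≈ 3.1 units.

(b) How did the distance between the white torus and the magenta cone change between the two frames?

+1.2

Before: roughly 2.6 units apart; after: 3.8. That's 1.2 units further apart.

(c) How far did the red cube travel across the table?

2.3

The red cube moved from about (13.8, 6.0) to (14.1, 3.7), a distance of √(0.3² + 2.3²) ≈ 2.3.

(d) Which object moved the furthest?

the magenta cone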